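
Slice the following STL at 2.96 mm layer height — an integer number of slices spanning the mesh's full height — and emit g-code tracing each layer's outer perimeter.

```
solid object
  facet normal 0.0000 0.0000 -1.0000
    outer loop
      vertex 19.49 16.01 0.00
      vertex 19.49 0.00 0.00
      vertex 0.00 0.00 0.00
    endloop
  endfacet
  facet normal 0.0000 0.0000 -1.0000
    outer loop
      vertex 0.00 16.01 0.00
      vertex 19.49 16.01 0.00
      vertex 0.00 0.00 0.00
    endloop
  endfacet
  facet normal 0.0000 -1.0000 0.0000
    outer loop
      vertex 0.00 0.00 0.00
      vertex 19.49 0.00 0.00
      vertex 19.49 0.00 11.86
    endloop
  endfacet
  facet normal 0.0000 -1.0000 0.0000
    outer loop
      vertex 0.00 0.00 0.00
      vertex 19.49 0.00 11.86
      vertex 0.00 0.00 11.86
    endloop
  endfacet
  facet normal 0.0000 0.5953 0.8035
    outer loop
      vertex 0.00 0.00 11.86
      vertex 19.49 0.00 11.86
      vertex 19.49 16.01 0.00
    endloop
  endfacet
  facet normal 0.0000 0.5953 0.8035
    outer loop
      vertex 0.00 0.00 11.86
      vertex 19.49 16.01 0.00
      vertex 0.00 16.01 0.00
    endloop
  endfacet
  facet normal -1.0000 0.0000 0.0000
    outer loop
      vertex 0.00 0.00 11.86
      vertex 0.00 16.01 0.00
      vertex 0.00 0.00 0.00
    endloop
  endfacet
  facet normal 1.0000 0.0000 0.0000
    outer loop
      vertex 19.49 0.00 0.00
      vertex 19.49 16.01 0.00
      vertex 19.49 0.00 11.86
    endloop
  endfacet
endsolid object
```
; perimeter-only toolpath
G21 ; units = mm
G90 ; absolute positioning
G28 ; home
; layer 1
G0 Z2.96
G0 X0.00 Y0.00
G1 X19.49 Y0.00
G1 X19.49 Y12.01
G1 X0.00 Y12.01
G1 X0.00 Y0.00
; layer 2
G0 Z5.93
G0 X0.00 Y0.00
G1 X19.49 Y0.00
G1 X19.49 Y8.01
G1 X0.00 Y8.01
G1 X0.00 Y0.00
; layer 3
G0 Z8.89
G0 X0.00 Y0.00
G1 X19.49 Y0.00
G1 X19.49 Y4.00
G1 X0.00 Y4.00
G1 X0.00 Y0.00
M2 ; end

The solid is a wedge (ramp): 19.5 × 16 mm base, rising to 11.9 mm along the y=0 edge and sloping linearly to z=0 at y=16. Slicing at Δz = 2.96 mm — 4 equal slices spanning the solid's height, so layer i sits at z = i·h/4 — gives 3 non-empty perimeters. Each is a 4-segment closed polygon; G0 lifts to the layer z and rapids to the start vertex, then G1 traces the edges. The cross-section shrinks linearly with z (the slice at the apex is degenerate and omitted).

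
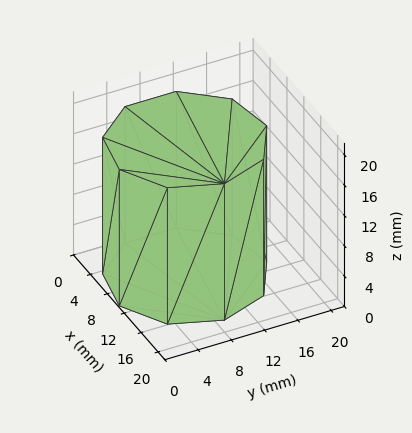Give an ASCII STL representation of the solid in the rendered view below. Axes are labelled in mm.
Reading the render: the shape is a regular 9-sided prism (a cylinder approximated with 9 flat sides), circumscribed radius ≈ 9 mm, height ≈ 18 mm (dimensions read to the nearest mm from the axis ticks). For the STL, each face is triangulated and given an outward normal.

solid part
  facet normal 0.0000 0.0000 -1.0000
    outer loop
      vertex 10.56 17.86 0.00
      vertex 15.89 14.79 0.00
      vertex 18.00 9.00 0.00
    endloop
  endfacet
  facet normal 0.0000 0.0000 -1.0000
    outer loop
      vertex 4.50 16.79 0.00
      vertex 10.56 17.86 0.00
      vertex 18.00 9.00 0.00
    endloop
  endfacet
  facet normal 0.0000 0.0000 -1.0000
    outer loop
      vertex 0.54 12.08 0.00
      vertex 4.50 16.79 0.00
      vertex 18.00 9.00 0.00
    endloop
  endfacet
  facet normal 0.0000 0.0000 -1.0000
    outer loop
      vertex 0.54 5.92 0.00
      vertex 0.54 12.08 0.00
      vertex 18.00 9.00 0.00
    endloop
  endfacet
  facet normal 0.0000 0.0000 -1.0000
    outer loop
      vertex 4.50 1.21 0.00
      vertex 0.54 5.92 0.00
      vertex 18.00 9.00 0.00
    endloop
  endfacet
  facet normal 0.0000 0.0000 -1.0000
    outer loop
      vertex 10.56 0.14 0.00
      vertex 4.50 1.21 0.00
      vertex 18.00 9.00 0.00
    endloop
  endfacet
  facet normal 0.0000 0.0000 -1.0000
    outer loop
      vertex 15.89 3.21 0.00
      vertex 10.56 0.14 0.00
      vertex 18.00 9.00 0.00
    endloop
  endfacet
  facet normal 0.0000 0.0000 1.0000
    outer loop
      vertex 18.00 9.00 18.00
      vertex 15.89 14.79 18.00
      vertex 10.56 17.86 18.00
    endloop
  endfacet
  facet normal 0.0000 0.0000 1.0000
    outer loop
      vertex 18.00 9.00 18.00
      vertex 10.56 17.86 18.00
      vertex 4.50 16.79 18.00
    endloop
  endfacet
  facet normal 0.0000 0.0000 1.0000
    outer loop
      vertex 18.00 9.00 18.00
      vertex 4.50 16.79 18.00
      vertex 0.54 12.08 18.00
    endloop
  endfacet
  facet normal 0.0000 0.0000 1.0000
    outer loop
      vertex 18.00 9.00 18.00
      vertex 0.54 12.08 18.00
      vertex 0.54 5.92 18.00
    endloop
  endfacet
  facet normal 0.0000 0.0000 1.0000
    outer loop
      vertex 18.00 9.00 18.00
      vertex 0.54 5.92 18.00
      vertex 4.50 1.21 18.00
    endloop
  endfacet
  facet normal 0.0000 0.0000 1.0000
    outer loop
      vertex 18.00 9.00 18.00
      vertex 4.50 1.21 18.00
      vertex 10.56 0.14 18.00
    endloop
  endfacet
  facet normal 0.0000 0.0000 1.0000
    outer loop
      vertex 18.00 9.00 18.00
      vertex 10.56 0.14 18.00
      vertex 15.89 3.21 18.00
    endloop
  endfacet
  facet normal 0.9396 0.3424 0.0000
    outer loop
      vertex 18.00 9.00 0.00
      vertex 15.89 14.79 0.00
      vertex 15.89 14.79 18.00
    endloop
  endfacet
  facet normal 0.9396 0.3424 0.0000
    outer loop
      vertex 18.00 9.00 0.00
      vertex 15.89 14.79 18.00
      vertex 18.00 9.00 18.00
    endloop
  endfacet
  facet normal 0.4991 0.8665 0.0000
    outer loop
      vertex 15.89 14.79 0.00
      vertex 10.56 17.86 0.00
      vertex 10.56 17.86 18.00
    endloop
  endfacet
  facet normal 0.4991 0.8665 0.0000
    outer loop
      vertex 15.89 14.79 0.00
      vertex 10.56 17.86 18.00
      vertex 15.89 14.79 18.00
    endloop
  endfacet
  facet normal -0.1739 0.9848 0.0000
    outer loop
      vertex 10.56 17.86 0.00
      vertex 4.50 16.79 0.00
      vertex 4.50 16.79 18.00
    endloop
  endfacet
  facet normal -0.1739 0.9848 0.0000
    outer loop
      vertex 10.56 17.86 0.00
      vertex 4.50 16.79 18.00
      vertex 10.56 17.86 18.00
    endloop
  endfacet
  facet normal -0.7654 0.6435 0.0000
    outer loop
      vertex 4.50 16.79 0.00
      vertex 0.54 12.08 0.00
      vertex 0.54 12.08 18.00
    endloop
  endfacet
  facet normal -0.7654 0.6435 0.0000
    outer loop
      vertex 4.50 16.79 0.00
      vertex 0.54 12.08 18.00
      vertex 4.50 16.79 18.00
    endloop
  endfacet
  facet normal -1.0000 0.0000 0.0000
    outer loop
      vertex 0.54 12.08 0.00
      vertex 0.54 5.92 0.00
      vertex 0.54 5.92 18.00
    endloop
  endfacet
  facet normal -1.0000 0.0000 0.0000
    outer loop
      vertex 0.54 12.08 0.00
      vertex 0.54 5.92 18.00
      vertex 0.54 12.08 18.00
    endloop
  endfacet
  facet normal -0.7654 -0.6435 0.0000
    outer loop
      vertex 0.54 5.92 0.00
      vertex 4.50 1.21 0.00
      vertex 4.50 1.21 18.00
    endloop
  endfacet
  facet normal -0.7654 -0.6435 0.0000
    outer loop
      vertex 0.54 5.92 0.00
      vertex 4.50 1.21 18.00
      vertex 0.54 5.92 18.00
    endloop
  endfacet
  facet normal -0.1739 -0.9848 0.0000
    outer loop
      vertex 4.50 1.21 0.00
      vertex 10.56 0.14 0.00
      vertex 10.56 0.14 18.00
    endloop
  endfacet
  facet normal -0.1739 -0.9848 0.0000
    outer loop
      vertex 4.50 1.21 0.00
      vertex 10.56 0.14 18.00
      vertex 4.50 1.21 18.00
    endloop
  endfacet
  facet normal 0.4991 -0.8665 0.0000
    outer loop
      vertex 10.56 0.14 0.00
      vertex 15.89 3.21 0.00
      vertex 15.89 3.21 18.00
    endloop
  endfacet
  facet normal 0.4991 -0.8665 0.0000
    outer loop
      vertex 10.56 0.14 0.00
      vertex 15.89 3.21 18.00
      vertex 10.56 0.14 18.00
    endloop
  endfacet
  facet normal 0.9396 -0.3424 0.0000
    outer loop
      vertex 15.89 3.21 0.00
      vertex 18.00 9.00 0.00
      vertex 18.00 9.00 18.00
    endloop
  endfacet
  facet normal 0.9396 -0.3424 0.0000
    outer loop
      vertex 15.89 3.21 0.00
      vertex 18.00 9.00 18.00
      vertex 15.89 3.21 18.00
    endloop
  endfacet
endsolid part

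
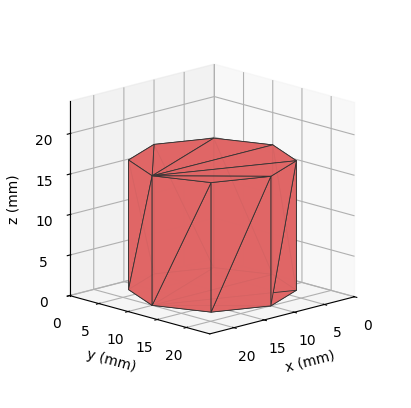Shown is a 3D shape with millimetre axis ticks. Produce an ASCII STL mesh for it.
Reading the render: the shape is a regular 8-sided prism (a cylinder approximated with 8 flat sides), circumscribed radius ≈ 10 mm, height ≈ 16 mm (dimensions read to the nearest mm from the axis ticks). For the STL, each face is triangulated and given an outward normal.

solid part
  facet normal 0.0000 0.0000 -1.0000
    outer loop
      vertex 10.000 20.000 0.000
      vertex 17.071 17.071 0.000
      vertex 20.000 10.000 0.000
    endloop
  endfacet
  facet normal 0.0000 0.0000 -1.0000
    outer loop
      vertex 2.929 17.071 0.000
      vertex 10.000 20.000 0.000
      vertex 20.000 10.000 0.000
    endloop
  endfacet
  facet normal 0.0000 0.0000 -1.0000
    outer loop
      vertex 0.000 10.000 0.000
      vertex 2.929 17.071 0.000
      vertex 20.000 10.000 0.000
    endloop
  endfacet
  facet normal 0.0000 0.0000 -1.0000
    outer loop
      vertex 2.929 2.929 0.000
      vertex 0.000 10.000 0.000
      vertex 20.000 10.000 0.000
    endloop
  endfacet
  facet normal 0.0000 0.0000 -1.0000
    outer loop
      vertex 10.000 0.000 0.000
      vertex 2.929 2.929 0.000
      vertex 20.000 10.000 0.000
    endloop
  endfacet
  facet normal 0.0000 0.0000 -1.0000
    outer loop
      vertex 17.071 2.929 0.000
      vertex 10.000 0.000 0.000
      vertex 20.000 10.000 0.000
    endloop
  endfacet
  facet normal 0.0000 0.0000 1.0000
    outer loop
      vertex 20.000 10.000 16.000
      vertex 17.071 17.071 16.000
      vertex 10.000 20.000 16.000
    endloop
  endfacet
  facet normal 0.0000 0.0000 1.0000
    outer loop
      vertex 20.000 10.000 16.000
      vertex 10.000 20.000 16.000
      vertex 2.929 17.071 16.000
    endloop
  endfacet
  facet normal 0.0000 0.0000 1.0000
    outer loop
      vertex 20.000 10.000 16.000
      vertex 2.929 17.071 16.000
      vertex 0.000 10.000 16.000
    endloop
  endfacet
  facet normal 0.0000 0.0000 1.0000
    outer loop
      vertex 20.000 10.000 16.000
      vertex 0.000 10.000 16.000
      vertex 2.929 2.929 16.000
    endloop
  endfacet
  facet normal 0.0000 0.0000 1.0000
    outer loop
      vertex 20.000 10.000 16.000
      vertex 2.929 2.929 16.000
      vertex 10.000 0.000 16.000
    endloop
  endfacet
  facet normal 0.0000 0.0000 1.0000
    outer loop
      vertex 20.000 10.000 16.000
      vertex 10.000 0.000 16.000
      vertex 17.071 2.929 16.000
    endloop
  endfacet
  facet normal 0.9239 0.3827 0.0000
    outer loop
      vertex 20.000 10.000 0.000
      vertex 17.071 17.071 0.000
      vertex 17.071 17.071 16.000
    endloop
  endfacet
  facet normal 0.9239 0.3827 0.0000
    outer loop
      vertex 20.000 10.000 0.000
      vertex 17.071 17.071 16.000
      vertex 20.000 10.000 16.000
    endloop
  endfacet
  facet normal 0.3827 0.9239 0.0000
    outer loop
      vertex 17.071 17.071 0.000
      vertex 10.000 20.000 0.000
      vertex 10.000 20.000 16.000
    endloop
  endfacet
  facet normal 0.3827 0.9239 0.0000
    outer loop
      vertex 17.071 17.071 0.000
      vertex 10.000 20.000 16.000
      vertex 17.071 17.071 16.000
    endloop
  endfacet
  facet normal -0.3827 0.9239 0.0000
    outer loop
      vertex 10.000 20.000 0.000
      vertex 2.929 17.071 0.000
      vertex 2.929 17.071 16.000
    endloop
  endfacet
  facet normal -0.3827 0.9239 0.0000
    outer loop
      vertex 10.000 20.000 0.000
      vertex 2.929 17.071 16.000
      vertex 10.000 20.000 16.000
    endloop
  endfacet
  facet normal -0.9239 0.3827 0.0000
    outer loop
      vertex 2.929 17.071 0.000
      vertex 0.000 10.000 0.000
      vertex 0.000 10.000 16.000
    endloop
  endfacet
  facet normal -0.9239 0.3827 0.0000
    outer loop
      vertex 2.929 17.071 0.000
      vertex 0.000 10.000 16.000
      vertex 2.929 17.071 16.000
    endloop
  endfacet
  facet normal -0.9239 -0.3827 0.0000
    outer loop
      vertex 0.000 10.000 0.000
      vertex 2.929 2.929 0.000
      vertex 2.929 2.929 16.000
    endloop
  endfacet
  facet normal -0.9239 -0.3827 0.0000
    outer loop
      vertex 0.000 10.000 0.000
      vertex 2.929 2.929 16.000
      vertex 0.000 10.000 16.000
    endloop
  endfacet
  facet normal -0.3827 -0.9239 0.0000
    outer loop
      vertex 2.929 2.929 0.000
      vertex 10.000 0.000 0.000
      vertex 10.000 0.000 16.000
    endloop
  endfacet
  facet normal -0.3827 -0.9239 0.0000
    outer loop
      vertex 2.929 2.929 0.000
      vertex 10.000 0.000 16.000
      vertex 2.929 2.929 16.000
    endloop
  endfacet
  facet normal 0.3827 -0.9239 0.0000
    outer loop
      vertex 10.000 0.000 0.000
      vertex 17.071 2.929 0.000
      vertex 17.071 2.929 16.000
    endloop
  endfacet
  facet normal 0.3827 -0.9239 0.0000
    outer loop
      vertex 10.000 0.000 0.000
      vertex 17.071 2.929 16.000
      vertex 10.000 0.000 16.000
    endloop
  endfacet
  facet normal 0.9239 -0.3827 0.0000
    outer loop
      vertex 17.071 2.929 0.000
      vertex 20.000 10.000 0.000
      vertex 20.000 10.000 16.000
    endloop
  endfacet
  facet normal 0.9239 -0.3827 0.0000
    outer loop
      vertex 17.071 2.929 0.000
      vertex 20.000 10.000 16.000
      vertex 17.071 2.929 16.000
    endloop
  endfacet
endsolid part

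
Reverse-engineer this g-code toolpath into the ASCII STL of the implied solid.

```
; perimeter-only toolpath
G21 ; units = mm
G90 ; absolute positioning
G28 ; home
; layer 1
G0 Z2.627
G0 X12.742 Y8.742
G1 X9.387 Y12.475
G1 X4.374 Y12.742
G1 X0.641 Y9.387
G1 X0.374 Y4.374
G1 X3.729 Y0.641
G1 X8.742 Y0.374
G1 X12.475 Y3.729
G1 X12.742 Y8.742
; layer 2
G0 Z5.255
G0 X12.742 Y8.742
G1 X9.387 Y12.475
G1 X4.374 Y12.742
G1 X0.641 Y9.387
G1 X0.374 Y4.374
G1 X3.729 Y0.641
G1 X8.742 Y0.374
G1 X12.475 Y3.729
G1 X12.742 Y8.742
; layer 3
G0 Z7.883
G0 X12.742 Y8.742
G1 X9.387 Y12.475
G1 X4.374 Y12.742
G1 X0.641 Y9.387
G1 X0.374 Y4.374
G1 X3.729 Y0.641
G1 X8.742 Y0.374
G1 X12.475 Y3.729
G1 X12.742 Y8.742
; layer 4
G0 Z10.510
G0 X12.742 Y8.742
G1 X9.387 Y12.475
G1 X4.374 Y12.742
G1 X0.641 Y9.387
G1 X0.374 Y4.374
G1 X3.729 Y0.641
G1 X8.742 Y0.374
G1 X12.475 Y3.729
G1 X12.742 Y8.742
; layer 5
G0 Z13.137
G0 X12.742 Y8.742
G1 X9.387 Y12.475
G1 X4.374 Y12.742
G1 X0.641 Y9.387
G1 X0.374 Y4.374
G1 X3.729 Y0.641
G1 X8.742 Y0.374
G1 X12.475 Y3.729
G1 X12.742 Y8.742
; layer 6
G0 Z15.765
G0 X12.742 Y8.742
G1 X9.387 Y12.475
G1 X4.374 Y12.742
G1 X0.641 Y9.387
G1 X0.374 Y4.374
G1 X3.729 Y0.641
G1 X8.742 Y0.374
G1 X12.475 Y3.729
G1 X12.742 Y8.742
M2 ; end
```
solid part
  facet normal 0.0000 0.0000 -1.0000
    outer loop
      vertex 4.374 12.742 0.000
      vertex 9.387 12.475 0.000
      vertex 12.742 8.742 0.000
    endloop
  endfacet
  facet normal 0.0000 0.0000 -1.0000
    outer loop
      vertex 0.641 9.387 0.000
      vertex 4.374 12.742 0.000
      vertex 12.742 8.742 0.000
    endloop
  endfacet
  facet normal 0.0000 0.0000 -1.0000
    outer loop
      vertex 0.374 4.374 0.000
      vertex 0.641 9.387 0.000
      vertex 12.742 8.742 0.000
    endloop
  endfacet
  facet normal 0.0000 0.0000 -1.0000
    outer loop
      vertex 3.729 0.641 0.000
      vertex 0.374 4.374 0.000
      vertex 12.742 8.742 0.000
    endloop
  endfacet
  facet normal 0.0000 0.0000 -1.0000
    outer loop
      vertex 8.742 0.374 0.000
      vertex 3.729 0.641 0.000
      vertex 12.742 8.742 0.000
    endloop
  endfacet
  facet normal 0.0000 0.0000 -1.0000
    outer loop
      vertex 12.475 3.729 0.000
      vertex 8.742 0.374 0.000
      vertex 12.742 8.742 0.000
    endloop
  endfacet
  facet normal 0.0000 0.0000 1.0000
    outer loop
      vertex 12.742 8.742 15.765
      vertex 9.387 12.475 15.765
      vertex 4.374 12.742 15.765
    endloop
  endfacet
  facet normal 0.0000 0.0000 1.0000
    outer loop
      vertex 12.742 8.742 15.765
      vertex 4.374 12.742 15.765
      vertex 0.641 9.387 15.765
    endloop
  endfacet
  facet normal 0.0000 0.0000 1.0000
    outer loop
      vertex 12.742 8.742 15.765
      vertex 0.641 9.387 15.765
      vertex 0.374 4.374 15.765
    endloop
  endfacet
  facet normal 0.0000 0.0000 1.0000
    outer loop
      vertex 12.742 8.742 15.765
      vertex 0.374 4.374 15.765
      vertex 3.729 0.641 15.765
    endloop
  endfacet
  facet normal 0.0000 0.0000 1.0000
    outer loop
      vertex 12.742 8.742 15.765
      vertex 3.729 0.641 15.765
      vertex 8.742 0.374 15.765
    endloop
  endfacet
  facet normal 0.0000 0.0000 1.0000
    outer loop
      vertex 12.742 8.742 15.765
      vertex 8.742 0.374 15.765
      vertex 12.475 3.729 15.765
    endloop
  endfacet
  facet normal 0.7438 0.6684 0.0000
    outer loop
      vertex 12.742 8.742 0.000
      vertex 9.387 12.475 0.000
      vertex 9.387 12.475 15.765
    endloop
  endfacet
  facet normal 0.7438 0.6684 0.0000
    outer loop
      vertex 12.742 8.742 0.000
      vertex 9.387 12.475 15.765
      vertex 12.742 8.742 15.765
    endloop
  endfacet
  facet normal 0.0532 0.9986 0.0000
    outer loop
      vertex 9.387 12.475 0.000
      vertex 4.374 12.742 0.000
      vertex 4.374 12.742 15.765
    endloop
  endfacet
  facet normal 0.0532 0.9986 0.0000
    outer loop
      vertex 9.387 12.475 0.000
      vertex 4.374 12.742 15.765
      vertex 9.387 12.475 15.765
    endloop
  endfacet
  facet normal -0.6684 0.7438 0.0000
    outer loop
      vertex 4.374 12.742 0.000
      vertex 0.641 9.387 0.000
      vertex 0.641 9.387 15.765
    endloop
  endfacet
  facet normal -0.6684 0.7438 0.0000
    outer loop
      vertex 4.374 12.742 0.000
      vertex 0.641 9.387 15.765
      vertex 4.374 12.742 15.765
    endloop
  endfacet
  facet normal -0.9986 0.0532 0.0000
    outer loop
      vertex 0.641 9.387 0.000
      vertex 0.374 4.374 0.000
      vertex 0.374 4.374 15.765
    endloop
  endfacet
  facet normal -0.9986 0.0532 0.0000
    outer loop
      vertex 0.641 9.387 0.000
      vertex 0.374 4.374 15.765
      vertex 0.641 9.387 15.765
    endloop
  endfacet
  facet normal -0.7438 -0.6684 0.0000
    outer loop
      vertex 0.374 4.374 0.000
      vertex 3.729 0.641 0.000
      vertex 3.729 0.641 15.765
    endloop
  endfacet
  facet normal -0.7438 -0.6684 0.0000
    outer loop
      vertex 0.374 4.374 0.000
      vertex 3.729 0.641 15.765
      vertex 0.374 4.374 15.765
    endloop
  endfacet
  facet normal -0.0532 -0.9986 0.0000
    outer loop
      vertex 3.729 0.641 0.000
      vertex 8.742 0.374 0.000
      vertex 8.742 0.374 15.765
    endloop
  endfacet
  facet normal -0.0532 -0.9986 0.0000
    outer loop
      vertex 3.729 0.641 0.000
      vertex 8.742 0.374 15.765
      vertex 3.729 0.641 15.765
    endloop
  endfacet
  facet normal 0.6684 -0.7438 0.0000
    outer loop
      vertex 8.742 0.374 0.000
      vertex 12.475 3.729 0.000
      vertex 12.475 3.729 15.765
    endloop
  endfacet
  facet normal 0.6684 -0.7438 0.0000
    outer loop
      vertex 8.742 0.374 0.000
      vertex 12.475 3.729 15.765
      vertex 8.742 0.374 15.765
    endloop
  endfacet
  facet normal 0.9986 -0.0532 0.0000
    outer loop
      vertex 12.475 3.729 0.000
      vertex 12.742 8.742 0.000
      vertex 12.742 8.742 15.765
    endloop
  endfacet
  facet normal 0.9986 -0.0532 0.0000
    outer loop
      vertex 12.475 3.729 0.000
      vertex 12.742 8.742 15.765
      vertex 12.475 3.729 15.765
    endloop
  endfacet
endsolid part

The G0 Z moves step by Δz≈2.627 mm. Every layer's G1 loop is the same polygon, so the solid is a straight extrusion of it from z=0 to z≈15.8. Closing with flat bottom and top caps and triangulating gives 28 facets — a regular 8-sided prism (a cylinder approximated with 8 flat sides), circumscribed radius ≈ 6.56 mm, height ≈ 15.8 mm.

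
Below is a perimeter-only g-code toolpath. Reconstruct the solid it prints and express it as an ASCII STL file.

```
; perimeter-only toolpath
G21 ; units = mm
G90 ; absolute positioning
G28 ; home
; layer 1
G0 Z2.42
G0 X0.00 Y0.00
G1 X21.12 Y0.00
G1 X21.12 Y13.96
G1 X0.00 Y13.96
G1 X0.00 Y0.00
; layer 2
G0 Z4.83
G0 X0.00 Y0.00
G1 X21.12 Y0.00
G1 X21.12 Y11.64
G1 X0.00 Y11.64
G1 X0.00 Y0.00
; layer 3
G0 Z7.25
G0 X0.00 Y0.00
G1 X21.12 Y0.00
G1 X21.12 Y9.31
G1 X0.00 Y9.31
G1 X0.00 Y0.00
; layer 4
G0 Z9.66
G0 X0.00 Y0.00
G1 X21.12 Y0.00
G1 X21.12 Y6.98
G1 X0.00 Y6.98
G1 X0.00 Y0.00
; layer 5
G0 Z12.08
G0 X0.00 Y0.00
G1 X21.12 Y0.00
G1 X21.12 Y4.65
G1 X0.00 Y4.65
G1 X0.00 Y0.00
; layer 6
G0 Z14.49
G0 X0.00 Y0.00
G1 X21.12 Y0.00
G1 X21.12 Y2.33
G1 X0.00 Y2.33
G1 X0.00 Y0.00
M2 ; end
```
solid part
  facet normal 0.0000 0.0000 -1.0000
    outer loop
      vertex 21.12 16.29 0.00
      vertex 21.12 0.00 0.00
      vertex 0.00 0.00 0.00
    endloop
  endfacet
  facet normal 0.0000 0.0000 -1.0000
    outer loop
      vertex 0.00 16.29 0.00
      vertex 21.12 16.29 0.00
      vertex 0.00 0.00 0.00
    endloop
  endfacet
  facet normal 0.0000 -1.0000 0.0000
    outer loop
      vertex 0.00 0.00 0.00
      vertex 21.12 0.00 0.00
      vertex 21.12 0.00 16.91
    endloop
  endfacet
  facet normal 0.0000 -1.0000 0.0000
    outer loop
      vertex 0.00 0.00 0.00
      vertex 21.12 0.00 16.91
      vertex 0.00 0.00 16.91
    endloop
  endfacet
  facet normal 0.0000 0.7202 0.6938
    outer loop
      vertex 0.00 0.00 16.91
      vertex 21.12 0.00 16.91
      vertex 21.12 16.29 0.00
    endloop
  endfacet
  facet normal 0.0000 0.7202 0.6938
    outer loop
      vertex 0.00 0.00 16.91
      vertex 21.12 16.29 0.00
      vertex 0.00 16.29 0.00
    endloop
  endfacet
  facet normal -1.0000 0.0000 0.0000
    outer loop
      vertex 0.00 0.00 16.91
      vertex 0.00 16.29 0.00
      vertex 0.00 0.00 0.00
    endloop
  endfacet
  facet normal 1.0000 0.0000 0.0000
    outer loop
      vertex 21.12 0.00 0.00
      vertex 21.12 16.29 0.00
      vertex 21.12 0.00 16.91
    endloop
  endfacet
endsolid part

The G0 Z moves step by Δz≈2.42 mm. The G1 loops shrink linearly with z, so the solid tapers from its base footprint up to z≈16.9. Closing with a flat bottom cap and the tapered top and triangulating gives 8 facets — a wedge (ramp): 21.1 × 16.3 mm base, rising to 16.9 mm along the y=0 edge and sloping linearly to z=0 at y=16.3.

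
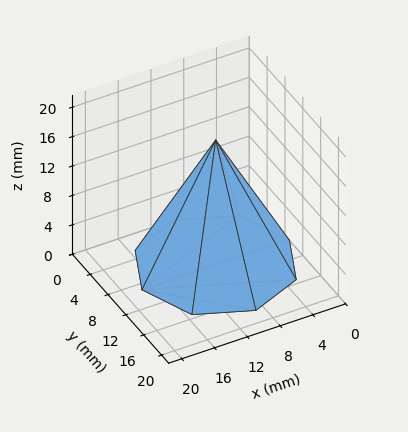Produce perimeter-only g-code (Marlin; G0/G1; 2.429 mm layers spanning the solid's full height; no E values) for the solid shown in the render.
Reading the render: the shape is a regular 8-sided pyramid, base circumscribed radius ≈ 9 mm, apex at z ≈ 17 mm (dimensions read to the nearest mm from the axis ticks). For the g-code, the solid's height is divided into equal slices at the stated Δz and each level perimeter traced with G1 moves after a G0 lift.

; perimeter-only toolpath
G21 ; units = mm
G90 ; absolute positioning
G28 ; home
; layer 1
G0 Z2.429
G0 X16.714 Y9.000
G1 X14.455 Y14.455
G1 X9.000 Y16.714
G1 X3.545 Y14.455
G1 X1.286 Y9.000
G1 X3.545 Y3.545
G1 X9.000 Y1.286
G1 X14.455 Y3.545
G1 X16.714 Y9.000
; layer 2
G0 Z4.857
G0 X15.429 Y9.000
G1 X13.546 Y13.546
G1 X9.000 Y15.429
G1 X4.454 Y13.546
G1 X2.571 Y9.000
G1 X4.454 Y4.454
G1 X9.000 Y2.571
G1 X13.546 Y4.454
G1 X15.429 Y9.000
; layer 3
G0 Z7.286
G0 X14.143 Y9.000
G1 X12.637 Y12.637
G1 X9.000 Y14.143
G1 X5.363 Y12.637
G1 X3.857 Y9.000
G1 X5.363 Y5.363
G1 X9.000 Y3.857
G1 X12.637 Y5.363
G1 X14.143 Y9.000
; layer 4
G0 Z9.714
G0 X12.857 Y9.000
G1 X11.727 Y11.727
G1 X9.000 Y12.857
G1 X6.273 Y11.727
G1 X5.143 Y9.000
G1 X6.273 Y6.273
G1 X9.000 Y5.143
G1 X11.727 Y6.273
G1 X12.857 Y9.000
; layer 5
G0 Z12.143
G0 X11.571 Y9.000
G1 X10.818 Y10.818
G1 X9.000 Y11.571
G1 X7.182 Y10.818
G1 X6.429 Y9.000
G1 X7.182 Y7.182
G1 X9.000 Y6.429
G1 X10.818 Y7.182
G1 X11.571 Y9.000
; layer 6
G0 Z14.571
G0 X10.286 Y9.000
G1 X9.909 Y9.909
G1 X9.000 Y10.286
G1 X8.091 Y9.909
G1 X7.714 Y9.000
G1 X8.091 Y8.091
G1 X9.000 Y7.714
G1 X9.909 Y8.091
G1 X10.286 Y9.000
M2 ; end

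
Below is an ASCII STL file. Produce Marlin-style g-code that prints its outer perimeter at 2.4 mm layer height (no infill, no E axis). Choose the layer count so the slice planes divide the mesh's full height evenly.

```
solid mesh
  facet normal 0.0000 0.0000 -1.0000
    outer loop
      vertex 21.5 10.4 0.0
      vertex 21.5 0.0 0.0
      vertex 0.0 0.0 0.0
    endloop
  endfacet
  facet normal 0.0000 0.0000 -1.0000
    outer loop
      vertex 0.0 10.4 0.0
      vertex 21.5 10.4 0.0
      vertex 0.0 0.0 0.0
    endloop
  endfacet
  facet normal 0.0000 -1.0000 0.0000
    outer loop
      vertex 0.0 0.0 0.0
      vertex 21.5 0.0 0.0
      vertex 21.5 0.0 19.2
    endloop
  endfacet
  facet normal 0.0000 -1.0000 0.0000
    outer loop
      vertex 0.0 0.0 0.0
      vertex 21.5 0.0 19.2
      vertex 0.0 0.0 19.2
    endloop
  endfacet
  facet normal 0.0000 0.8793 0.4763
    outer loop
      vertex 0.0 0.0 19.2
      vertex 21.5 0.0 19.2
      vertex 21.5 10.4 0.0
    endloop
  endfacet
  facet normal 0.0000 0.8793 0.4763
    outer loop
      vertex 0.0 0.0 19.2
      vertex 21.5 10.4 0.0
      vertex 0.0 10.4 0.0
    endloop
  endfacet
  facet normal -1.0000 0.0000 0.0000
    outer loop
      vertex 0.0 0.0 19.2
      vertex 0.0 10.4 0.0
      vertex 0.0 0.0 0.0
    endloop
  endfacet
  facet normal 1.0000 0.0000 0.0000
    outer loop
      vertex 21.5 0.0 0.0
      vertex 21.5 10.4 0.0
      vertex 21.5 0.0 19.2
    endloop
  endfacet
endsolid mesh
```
; perimeter-only toolpath
G21 ; units = mm
G90 ; absolute positioning
G28 ; home
; layer 1
G0 Z2.4
G0 X0.0 Y0.0
G1 X21.5 Y0.0
G1 X21.5 Y9.1
G1 X0.0 Y9.1
G1 X0.0 Y0.0
; layer 2
G0 Z4.8
G0 X0.0 Y0.0
G1 X21.5 Y0.0
G1 X21.5 Y7.8
G1 X0.0 Y7.8
G1 X0.0 Y0.0
; layer 3
G0 Z7.2
G0 X0.0 Y0.0
G1 X21.5 Y0.0
G1 X21.5 Y6.5
G1 X0.0 Y6.5
G1 X0.0 Y0.0
; layer 4
G0 Z9.6
G0 X0.0 Y0.0
G1 X21.5 Y0.0
G1 X21.5 Y5.2
G1 X0.0 Y5.2
G1 X0.0 Y0.0
; layer 5
G0 Z12.0
G0 X0.0 Y0.0
G1 X21.5 Y0.0
G1 X21.5 Y3.9
G1 X0.0 Y3.9
G1 X0.0 Y0.0
; layer 6
G0 Z14.4
G0 X0.0 Y0.0
G1 X21.5 Y0.0
G1 X21.5 Y2.6
G1 X0.0 Y2.6
G1 X0.0 Y0.0
; layer 7
G0 Z16.8
G0 X0.0 Y0.0
G1 X21.5 Y0.0
G1 X21.5 Y1.3
G1 X0.0 Y1.3
G1 X0.0 Y0.0
M2 ; end

The solid is a wedge (ramp): 21.5 × 10.4 mm base, rising to 19.2 mm along the y=0 edge and sloping linearly to z=0 at y=10.4. Slicing at Δz = 2.4 mm — 8 equal slices spanning the solid's height, so layer i sits at z = i·h/8 — gives 7 non-empty perimeters. Each is a 4-segment closed polygon; G0 lifts to the layer z and rapids to the start vertex, then G1 traces the edges. The cross-section shrinks linearly with z (the slice at the apex is degenerate and omitted).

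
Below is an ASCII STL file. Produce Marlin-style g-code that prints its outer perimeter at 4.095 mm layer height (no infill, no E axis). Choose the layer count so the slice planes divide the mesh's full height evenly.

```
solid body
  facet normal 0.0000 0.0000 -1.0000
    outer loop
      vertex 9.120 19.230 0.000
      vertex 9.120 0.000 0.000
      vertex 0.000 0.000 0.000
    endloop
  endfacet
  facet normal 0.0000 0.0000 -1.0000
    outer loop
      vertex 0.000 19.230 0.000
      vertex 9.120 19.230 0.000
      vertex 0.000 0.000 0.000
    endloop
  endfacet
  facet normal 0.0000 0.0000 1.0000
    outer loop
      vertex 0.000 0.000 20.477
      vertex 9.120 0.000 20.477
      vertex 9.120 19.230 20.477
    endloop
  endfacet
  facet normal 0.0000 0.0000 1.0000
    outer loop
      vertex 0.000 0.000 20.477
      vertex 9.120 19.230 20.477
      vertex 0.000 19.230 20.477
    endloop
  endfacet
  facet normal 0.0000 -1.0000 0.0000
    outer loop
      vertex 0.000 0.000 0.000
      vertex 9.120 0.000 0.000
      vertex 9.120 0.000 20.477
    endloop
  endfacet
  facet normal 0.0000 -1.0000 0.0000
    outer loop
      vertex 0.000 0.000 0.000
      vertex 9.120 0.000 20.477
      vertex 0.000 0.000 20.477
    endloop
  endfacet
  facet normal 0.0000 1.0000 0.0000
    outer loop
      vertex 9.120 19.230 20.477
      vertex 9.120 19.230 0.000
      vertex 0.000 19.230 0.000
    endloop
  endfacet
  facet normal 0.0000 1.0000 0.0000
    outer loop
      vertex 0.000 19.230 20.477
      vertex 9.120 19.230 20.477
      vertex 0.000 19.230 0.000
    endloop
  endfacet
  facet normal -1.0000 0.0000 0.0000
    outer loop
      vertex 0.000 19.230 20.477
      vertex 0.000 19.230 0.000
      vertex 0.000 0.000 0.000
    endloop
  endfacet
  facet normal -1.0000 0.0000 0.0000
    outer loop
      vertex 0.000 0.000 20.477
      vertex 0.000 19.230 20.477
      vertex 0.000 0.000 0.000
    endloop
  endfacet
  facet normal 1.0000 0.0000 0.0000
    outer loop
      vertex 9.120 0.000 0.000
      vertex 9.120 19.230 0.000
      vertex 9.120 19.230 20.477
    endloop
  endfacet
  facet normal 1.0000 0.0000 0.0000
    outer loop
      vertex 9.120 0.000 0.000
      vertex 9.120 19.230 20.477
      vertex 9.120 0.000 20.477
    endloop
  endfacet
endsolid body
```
; perimeter-only toolpath
G21 ; units = mm
G90 ; absolute positioning
G28 ; home
; layer 1
G0 Z4.095
G0 X0.000 Y0.000
G1 X9.120 Y0.000
G1 X9.120 Y19.230
G1 X0.000 Y19.230
G1 X0.000 Y0.000
; layer 2
G0 Z8.191
G0 X0.000 Y0.000
G1 X9.120 Y0.000
G1 X9.120 Y19.230
G1 X0.000 Y19.230
G1 X0.000 Y0.000
; layer 3
G0 Z12.286
G0 X0.000 Y0.000
G1 X9.120 Y0.000
G1 X9.120 Y19.230
G1 X0.000 Y19.230
G1 X0.000 Y0.000
; layer 4
G0 Z16.382
G0 X0.000 Y0.000
G1 X9.120 Y0.000
G1 X9.120 Y19.230
G1 X0.000 Y19.230
G1 X0.000 Y0.000
; layer 5
G0 Z20.477
G0 X0.000 Y0.000
G1 X9.120 Y0.000
G1 X9.120 Y19.230
G1 X0.000 Y19.230
G1 X0.000 Y0.000
M2 ; end

The solid is a rectangular box, roughly 9.12 × 19.2 mm footprint and 20.5 mm tall. Slicing at Δz = 4.095 mm — 5 equal slices spanning the solid's height, so layer i sits at z = i·h/5 — gives 5 non-empty perimeters. Each is a 4-segment closed polygon; G0 lifts to the layer z and rapids to the start vertex, then G1 traces the edges.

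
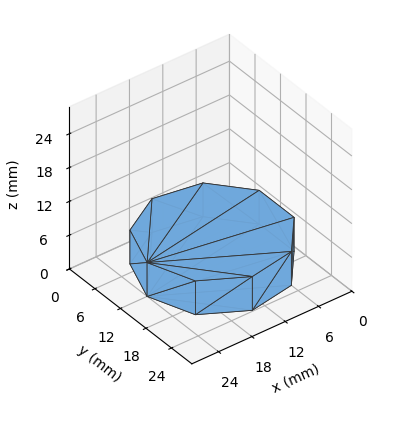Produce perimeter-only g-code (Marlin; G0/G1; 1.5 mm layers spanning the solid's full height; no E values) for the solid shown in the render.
Reading the render: the shape is a regular 9-sided prism (a cylinder approximated with 9 flat sides), circumscribed radius ≈ 12 mm, height ≈ 6 mm (dimensions read to the nearest mm from the axis ticks). For the g-code, the solid's height is divided into equal slices at the stated Δz and each level perimeter traced with G1 moves after a G0 lift.

; perimeter-only toolpath
G21 ; units = mm
G90 ; absolute positioning
G28 ; home
; layer 1
G0 Z1.5
G0 X24.0 Y12.0
G1 X21.2 Y19.7
G1 X14.1 Y23.8
G1 X6.0 Y22.4
G1 X0.7 Y16.1
G1 X0.7 Y7.9
G1 X6.0 Y1.6
G1 X14.1 Y0.2
G1 X21.2 Y4.3
G1 X24.0 Y12.0
; layer 2
G0 Z3.0
G0 X24.0 Y12.0
G1 X21.2 Y19.7
G1 X14.1 Y23.8
G1 X6.0 Y22.4
G1 X0.7 Y16.1
G1 X0.7 Y7.9
G1 X6.0 Y1.6
G1 X14.1 Y0.2
G1 X21.2 Y4.3
G1 X24.0 Y12.0
; layer 3
G0 Z4.5
G0 X24.0 Y12.0
G1 X21.2 Y19.7
G1 X14.1 Y23.8
G1 X6.0 Y22.4
G1 X0.7 Y16.1
G1 X0.7 Y7.9
G1 X6.0 Y1.6
G1 X14.1 Y0.2
G1 X21.2 Y4.3
G1 X24.0 Y12.0
; layer 4
G0 Z6.0
G0 X24.0 Y12.0
G1 X21.2 Y19.7
G1 X14.1 Y23.8
G1 X6.0 Y22.4
G1 X0.7 Y16.1
G1 X0.7 Y7.9
G1 X6.0 Y1.6
G1 X14.1 Y0.2
G1 X21.2 Y4.3
G1 X24.0 Y12.0
M2 ; end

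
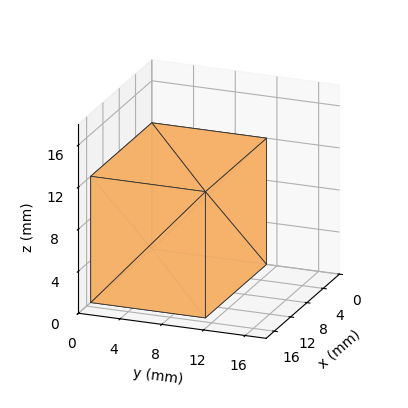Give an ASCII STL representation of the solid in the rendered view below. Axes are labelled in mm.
Reading the render: the shape is a rectangular box, roughly 15 × 11 mm footprint and 12 mm tall (dimensions read to the nearest mm from the axis ticks). For the STL, each face is triangulated and given an outward normal.

solid part
  facet normal 0.0000 0.0000 -1.0000
    outer loop
      vertex 15.00 11.00 0.00
      vertex 15.00 0.00 0.00
      vertex 0.00 0.00 0.00
    endloop
  endfacet
  facet normal 0.0000 0.0000 -1.0000
    outer loop
      vertex 0.00 11.00 0.00
      vertex 15.00 11.00 0.00
      vertex 0.00 0.00 0.00
    endloop
  endfacet
  facet normal 0.0000 0.0000 1.0000
    outer loop
      vertex 0.00 0.00 12.00
      vertex 15.00 0.00 12.00
      vertex 15.00 11.00 12.00
    endloop
  endfacet
  facet normal 0.0000 0.0000 1.0000
    outer loop
      vertex 0.00 0.00 12.00
      vertex 15.00 11.00 12.00
      vertex 0.00 11.00 12.00
    endloop
  endfacet
  facet normal 0.0000 -1.0000 0.0000
    outer loop
      vertex 0.00 0.00 0.00
      vertex 15.00 0.00 0.00
      vertex 15.00 0.00 12.00
    endloop
  endfacet
  facet normal 0.0000 -1.0000 0.0000
    outer loop
      vertex 0.00 0.00 0.00
      vertex 15.00 0.00 12.00
      vertex 0.00 0.00 12.00
    endloop
  endfacet
  facet normal 0.0000 1.0000 0.0000
    outer loop
      vertex 15.00 11.00 12.00
      vertex 15.00 11.00 0.00
      vertex 0.00 11.00 0.00
    endloop
  endfacet
  facet normal 0.0000 1.0000 0.0000
    outer loop
      vertex 0.00 11.00 12.00
      vertex 15.00 11.00 12.00
      vertex 0.00 11.00 0.00
    endloop
  endfacet
  facet normal -1.0000 0.0000 0.0000
    outer loop
      vertex 0.00 11.00 12.00
      vertex 0.00 11.00 0.00
      vertex 0.00 0.00 0.00
    endloop
  endfacet
  facet normal -1.0000 0.0000 0.0000
    outer loop
      vertex 0.00 0.00 12.00
      vertex 0.00 11.00 12.00
      vertex 0.00 0.00 0.00
    endloop
  endfacet
  facet normal 1.0000 0.0000 0.0000
    outer loop
      vertex 15.00 0.00 0.00
      vertex 15.00 11.00 0.00
      vertex 15.00 11.00 12.00
    endloop
  endfacet
  facet normal 1.0000 0.0000 0.0000
    outer loop
      vertex 15.00 0.00 0.00
      vertex 15.00 11.00 12.00
      vertex 15.00 0.00 12.00
    endloop
  endfacet
endsolid part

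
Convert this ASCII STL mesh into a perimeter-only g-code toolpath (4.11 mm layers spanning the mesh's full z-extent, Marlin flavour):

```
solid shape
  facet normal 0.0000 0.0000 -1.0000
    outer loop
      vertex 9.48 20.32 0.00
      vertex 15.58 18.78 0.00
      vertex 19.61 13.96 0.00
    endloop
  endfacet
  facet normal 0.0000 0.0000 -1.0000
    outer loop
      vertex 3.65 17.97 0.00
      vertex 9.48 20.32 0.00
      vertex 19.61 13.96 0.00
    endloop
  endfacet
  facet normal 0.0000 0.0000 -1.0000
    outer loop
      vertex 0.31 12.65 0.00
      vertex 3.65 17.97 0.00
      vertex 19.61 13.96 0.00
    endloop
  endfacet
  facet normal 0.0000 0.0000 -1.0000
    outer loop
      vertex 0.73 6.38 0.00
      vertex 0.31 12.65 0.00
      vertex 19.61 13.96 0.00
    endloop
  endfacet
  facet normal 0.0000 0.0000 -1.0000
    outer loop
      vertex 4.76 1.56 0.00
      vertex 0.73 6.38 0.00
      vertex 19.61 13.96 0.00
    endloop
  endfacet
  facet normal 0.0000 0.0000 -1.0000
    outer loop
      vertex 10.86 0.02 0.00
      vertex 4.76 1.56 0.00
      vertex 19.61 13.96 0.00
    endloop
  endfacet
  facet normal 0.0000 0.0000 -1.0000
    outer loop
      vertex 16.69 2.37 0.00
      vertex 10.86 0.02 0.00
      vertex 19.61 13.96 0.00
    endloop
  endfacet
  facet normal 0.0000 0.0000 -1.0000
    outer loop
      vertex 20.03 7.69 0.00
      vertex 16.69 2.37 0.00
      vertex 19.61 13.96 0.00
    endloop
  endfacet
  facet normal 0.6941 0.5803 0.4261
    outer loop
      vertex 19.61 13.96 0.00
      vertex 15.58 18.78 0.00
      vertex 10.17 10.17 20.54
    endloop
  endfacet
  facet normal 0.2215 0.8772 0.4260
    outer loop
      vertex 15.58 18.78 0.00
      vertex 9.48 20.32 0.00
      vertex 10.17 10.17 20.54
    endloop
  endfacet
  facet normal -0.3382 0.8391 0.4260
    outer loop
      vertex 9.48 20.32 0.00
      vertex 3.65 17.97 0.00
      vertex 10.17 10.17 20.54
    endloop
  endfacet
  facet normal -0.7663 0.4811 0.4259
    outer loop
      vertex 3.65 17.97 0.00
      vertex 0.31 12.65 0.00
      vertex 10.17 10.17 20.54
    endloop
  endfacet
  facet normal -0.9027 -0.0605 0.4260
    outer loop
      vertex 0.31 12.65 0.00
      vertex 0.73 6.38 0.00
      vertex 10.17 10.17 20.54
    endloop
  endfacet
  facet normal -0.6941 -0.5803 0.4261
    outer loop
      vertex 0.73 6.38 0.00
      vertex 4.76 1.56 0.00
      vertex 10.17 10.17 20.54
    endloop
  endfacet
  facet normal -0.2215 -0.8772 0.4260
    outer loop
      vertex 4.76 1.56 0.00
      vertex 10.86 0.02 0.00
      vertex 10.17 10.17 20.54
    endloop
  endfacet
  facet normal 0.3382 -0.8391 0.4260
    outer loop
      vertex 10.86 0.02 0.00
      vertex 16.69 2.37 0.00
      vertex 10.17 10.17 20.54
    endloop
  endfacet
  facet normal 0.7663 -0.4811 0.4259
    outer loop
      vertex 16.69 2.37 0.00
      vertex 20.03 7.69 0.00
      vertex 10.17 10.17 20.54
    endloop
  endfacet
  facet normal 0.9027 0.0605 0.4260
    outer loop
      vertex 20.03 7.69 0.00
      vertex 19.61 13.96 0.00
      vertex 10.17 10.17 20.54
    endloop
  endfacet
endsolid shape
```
; perimeter-only toolpath
G21 ; units = mm
G90 ; absolute positioning
G28 ; home
; layer 1
G0 Z4.11
G0 X17.72 Y13.20
G1 X14.50 Y17.06
G1 X9.62 Y18.29
G1 X4.95 Y16.41
G1 X2.28 Y12.15
G1 X2.62 Y7.14
G1 X5.84 Y3.28
G1 X10.72 Y2.05
G1 X15.39 Y3.93
G1 X18.06 Y8.19
G1 X17.72 Y13.20
; layer 2
G0 Z8.22
G0 X15.83 Y12.44
G1 X13.42 Y15.34
G1 X9.76 Y16.26
G1 X6.26 Y14.85
G1 X4.25 Y11.66
G1 X4.51 Y7.90
G1 X6.92 Y5.00
G1 X10.58 Y4.08
G1 X14.08 Y5.49
G1 X16.09 Y8.68
G1 X15.83 Y12.44
; layer 3
G0 Z12.32
G0 X13.95 Y11.69
G1 X12.33 Y13.61
G1 X9.89 Y14.23
G1 X7.56 Y13.29
G1 X6.23 Y11.16
G1 X6.39 Y8.65
G1 X8.01 Y6.73
G1 X10.45 Y6.11
G1 X12.78 Y7.05
G1 X14.11 Y9.18
G1 X13.95 Y11.69
; layer 4
G0 Z16.43
G0 X12.06 Y10.93
G1 X11.25 Y11.89
G1 X10.03 Y12.20
G1 X8.87 Y11.73
G1 X8.20 Y10.67
G1 X8.28 Y9.41
G1 X9.09 Y8.45
G1 X10.31 Y8.14
G1 X11.47 Y8.61
G1 X12.14 Y9.67
G1 X12.06 Y10.93
M2 ; end

The solid is a regular 10-sided pyramid, base circumscribed radius ≈ 10.2 mm, apex at z ≈ 20.5 mm. Slicing at Δz = 4.11 mm — 5 equal slices spanning the solid's height, so layer i sits at z = i·h/5 — gives 4 non-empty perimeters. Each is a 10-segment closed polygon; G0 lifts to the layer z and rapids to the start vertex, then G1 traces the edges. The cross-section shrinks linearly with z (the slice at the apex is degenerate and omitted).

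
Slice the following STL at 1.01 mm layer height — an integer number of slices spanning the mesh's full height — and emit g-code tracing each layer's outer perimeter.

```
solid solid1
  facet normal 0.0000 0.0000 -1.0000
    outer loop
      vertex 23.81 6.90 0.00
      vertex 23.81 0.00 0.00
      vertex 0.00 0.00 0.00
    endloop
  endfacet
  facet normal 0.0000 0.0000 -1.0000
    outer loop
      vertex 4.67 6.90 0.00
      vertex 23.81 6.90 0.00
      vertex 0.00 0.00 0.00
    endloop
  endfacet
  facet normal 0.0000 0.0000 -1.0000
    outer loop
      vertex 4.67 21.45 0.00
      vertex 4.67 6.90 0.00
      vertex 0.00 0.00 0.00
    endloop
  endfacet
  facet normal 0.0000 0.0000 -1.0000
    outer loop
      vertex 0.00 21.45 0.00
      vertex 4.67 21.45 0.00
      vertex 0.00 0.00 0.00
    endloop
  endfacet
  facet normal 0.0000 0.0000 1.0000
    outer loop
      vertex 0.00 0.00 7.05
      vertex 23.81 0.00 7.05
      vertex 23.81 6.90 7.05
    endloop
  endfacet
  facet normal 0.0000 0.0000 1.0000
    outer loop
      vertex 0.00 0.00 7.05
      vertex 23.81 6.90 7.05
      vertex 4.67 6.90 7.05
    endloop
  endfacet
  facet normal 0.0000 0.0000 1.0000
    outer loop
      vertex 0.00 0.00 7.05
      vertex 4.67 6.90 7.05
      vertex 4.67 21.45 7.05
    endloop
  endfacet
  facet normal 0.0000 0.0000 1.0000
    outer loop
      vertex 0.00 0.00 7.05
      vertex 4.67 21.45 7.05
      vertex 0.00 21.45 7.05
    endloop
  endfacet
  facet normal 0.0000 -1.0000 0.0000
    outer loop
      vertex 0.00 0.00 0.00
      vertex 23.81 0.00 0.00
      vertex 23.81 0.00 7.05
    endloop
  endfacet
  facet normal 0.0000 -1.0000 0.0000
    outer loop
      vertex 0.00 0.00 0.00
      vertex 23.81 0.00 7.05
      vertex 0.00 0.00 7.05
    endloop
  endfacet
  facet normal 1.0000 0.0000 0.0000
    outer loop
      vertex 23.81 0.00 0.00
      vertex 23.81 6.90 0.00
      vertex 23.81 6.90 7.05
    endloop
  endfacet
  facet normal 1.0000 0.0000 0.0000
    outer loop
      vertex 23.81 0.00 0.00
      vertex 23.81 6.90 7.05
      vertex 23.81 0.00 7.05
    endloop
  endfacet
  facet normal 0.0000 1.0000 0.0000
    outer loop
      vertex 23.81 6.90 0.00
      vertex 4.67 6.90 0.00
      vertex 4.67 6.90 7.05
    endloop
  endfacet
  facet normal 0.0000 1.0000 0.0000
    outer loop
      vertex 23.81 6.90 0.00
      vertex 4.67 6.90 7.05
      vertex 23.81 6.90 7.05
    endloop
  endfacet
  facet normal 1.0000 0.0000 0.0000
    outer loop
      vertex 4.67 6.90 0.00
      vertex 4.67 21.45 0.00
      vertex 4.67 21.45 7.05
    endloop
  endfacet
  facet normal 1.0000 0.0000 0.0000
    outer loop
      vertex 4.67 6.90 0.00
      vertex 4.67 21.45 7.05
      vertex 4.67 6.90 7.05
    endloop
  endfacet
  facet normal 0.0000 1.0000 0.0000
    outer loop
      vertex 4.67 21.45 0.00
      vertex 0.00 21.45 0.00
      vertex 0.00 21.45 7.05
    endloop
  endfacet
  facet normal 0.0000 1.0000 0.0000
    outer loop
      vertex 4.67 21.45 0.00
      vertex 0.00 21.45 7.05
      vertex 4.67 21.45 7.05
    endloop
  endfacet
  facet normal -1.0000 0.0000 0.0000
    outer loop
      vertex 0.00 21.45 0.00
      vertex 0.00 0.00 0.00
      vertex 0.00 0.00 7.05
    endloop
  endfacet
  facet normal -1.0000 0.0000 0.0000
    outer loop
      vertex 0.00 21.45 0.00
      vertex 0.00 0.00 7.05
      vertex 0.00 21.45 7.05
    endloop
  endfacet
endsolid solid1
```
; perimeter-only toolpath
G21 ; units = mm
G90 ; absolute positioning
G28 ; home
; layer 1
G0 Z1.01
G0 X0.00 Y0.00
G1 X23.81 Y0.00
G1 X23.81 Y6.90
G1 X4.67 Y6.90
G1 X4.67 Y21.45
G1 X0.00 Y21.45
G1 X0.00 Y0.00
; layer 2
G0 Z2.01
G0 X0.00 Y0.00
G1 X23.81 Y0.00
G1 X23.81 Y6.90
G1 X4.67 Y6.90
G1 X4.67 Y21.45
G1 X0.00 Y21.45
G1 X0.00 Y0.00
; layer 3
G0 Z3.02
G0 X0.00 Y0.00
G1 X23.81 Y0.00
G1 X23.81 Y6.90
G1 X4.67 Y6.90
G1 X4.67 Y21.45
G1 X0.00 Y21.45
G1 X0.00 Y0.00
; layer 4
G0 Z4.03
G0 X0.00 Y0.00
G1 X23.81 Y0.00
G1 X23.81 Y6.90
G1 X4.67 Y6.90
G1 X4.67 Y21.45
G1 X0.00 Y21.45
G1 X0.00 Y0.00
; layer 5
G0 Z5.04
G0 X0.00 Y0.00
G1 X23.81 Y0.00
G1 X23.81 Y6.90
G1 X4.67 Y6.90
G1 X4.67 Y21.45
G1 X0.00 Y21.45
G1 X0.00 Y0.00
; layer 6
G0 Z6.04
G0 X0.00 Y0.00
G1 X23.81 Y0.00
G1 X23.81 Y6.90
G1 X4.67 Y6.90
G1 X4.67 Y21.45
G1 X0.00 Y21.45
G1 X0.00 Y0.00
; layer 7
G0 Z7.05
G0 X0.00 Y0.00
G1 X23.81 Y0.00
G1 X23.81 Y6.90
G1 X4.67 Y6.90
G1 X4.67 Y21.45
G1 X0.00 Y21.45
G1 X0.00 Y0.00
M2 ; end

The solid is an L-shaped prism: outer 23.8 × 21.4 mm, arm thicknesses ≈ 6.9 mm (horizontal) and 4.67 mm (vertical), extruded 7.05 mm in z. Slicing at Δz = 1.01 mm — 7 equal slices spanning the solid's height, so layer i sits at z = i·h/7 — gives 7 non-empty perimeters. Each is a 6-segment closed polygon; G0 lifts to the layer z and rapids to the start vertex, then G1 traces the edges.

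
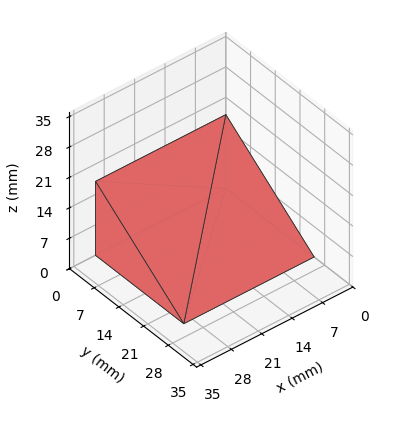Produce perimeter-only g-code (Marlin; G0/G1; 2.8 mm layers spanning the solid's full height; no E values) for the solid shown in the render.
Reading the render: the shape is a wedge (ramp): 30 × 25 mm base, rising to 17 mm along the y=0 edge and sloping linearly to z=0 at y=25 (dimensions read to the nearest mm from the axis ticks). For the g-code, the solid's height is divided into equal slices at the stated Δz and each level perimeter traced with G1 moves after a G0 lift.

; perimeter-only toolpath
G21 ; units = mm
G90 ; absolute positioning
G28 ; home
; layer 1
G0 Z2.8
G0 X0.0 Y0.0
G1 X30.0 Y0.0
G1 X30.0 Y20.8
G1 X0.0 Y20.8
G1 X0.0 Y0.0
; layer 2
G0 Z5.7
G0 X0.0 Y0.0
G1 X30.0 Y0.0
G1 X30.0 Y16.7
G1 X0.0 Y16.7
G1 X0.0 Y0.0
; layer 3
G0 Z8.5
G0 X0.0 Y0.0
G1 X30.0 Y0.0
G1 X30.0 Y12.5
G1 X0.0 Y12.5
G1 X0.0 Y0.0
; layer 4
G0 Z11.3
G0 X0.0 Y0.0
G1 X30.0 Y0.0
G1 X30.0 Y8.3
G1 X0.0 Y8.3
G1 X0.0 Y0.0
; layer 5
G0 Z14.2
G0 X0.0 Y0.0
G1 X30.0 Y0.0
G1 X30.0 Y4.2
G1 X0.0 Y4.2
G1 X0.0 Y0.0
M2 ; end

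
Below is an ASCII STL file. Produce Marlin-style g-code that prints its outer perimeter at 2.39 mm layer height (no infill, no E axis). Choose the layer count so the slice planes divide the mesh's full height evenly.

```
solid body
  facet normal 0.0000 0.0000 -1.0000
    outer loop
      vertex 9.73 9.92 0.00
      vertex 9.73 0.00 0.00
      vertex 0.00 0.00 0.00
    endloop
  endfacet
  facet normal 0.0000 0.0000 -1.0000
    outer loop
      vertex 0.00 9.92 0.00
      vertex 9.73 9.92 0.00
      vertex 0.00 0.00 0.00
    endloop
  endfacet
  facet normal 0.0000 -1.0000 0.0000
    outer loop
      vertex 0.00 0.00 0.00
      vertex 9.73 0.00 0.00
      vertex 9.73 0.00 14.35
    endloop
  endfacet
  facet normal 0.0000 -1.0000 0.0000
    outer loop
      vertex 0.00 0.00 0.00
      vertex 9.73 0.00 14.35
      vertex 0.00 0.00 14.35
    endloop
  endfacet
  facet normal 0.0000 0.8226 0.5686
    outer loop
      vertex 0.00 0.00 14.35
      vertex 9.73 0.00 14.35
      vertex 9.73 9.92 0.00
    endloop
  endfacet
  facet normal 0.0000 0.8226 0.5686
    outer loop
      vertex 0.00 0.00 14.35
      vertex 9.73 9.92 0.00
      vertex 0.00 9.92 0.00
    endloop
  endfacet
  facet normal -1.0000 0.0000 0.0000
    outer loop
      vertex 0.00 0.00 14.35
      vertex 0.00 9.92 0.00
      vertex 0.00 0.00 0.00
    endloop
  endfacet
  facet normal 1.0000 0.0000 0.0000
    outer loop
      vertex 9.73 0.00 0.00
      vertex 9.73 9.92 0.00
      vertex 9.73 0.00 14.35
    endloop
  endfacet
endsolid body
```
; perimeter-only toolpath
G21 ; units = mm
G90 ; absolute positioning
G28 ; home
; layer 1
G0 Z2.39
G0 X0.00 Y0.00
G1 X9.73 Y0.00
G1 X9.73 Y8.27
G1 X0.00 Y8.27
G1 X0.00 Y0.00
; layer 2
G0 Z4.78
G0 X0.00 Y0.00
G1 X9.73 Y0.00
G1 X9.73 Y6.61
G1 X0.00 Y6.61
G1 X0.00 Y0.00
; layer 3
G0 Z7.17
G0 X0.00 Y0.00
G1 X9.73 Y0.00
G1 X9.73 Y4.96
G1 X0.00 Y4.96
G1 X0.00 Y0.00
; layer 4
G0 Z9.57
G0 X0.00 Y0.00
G1 X9.73 Y0.00
G1 X9.73 Y3.31
G1 X0.00 Y3.31
G1 X0.00 Y0.00
; layer 5
G0 Z11.96
G0 X0.00 Y0.00
G1 X9.73 Y0.00
G1 X9.73 Y1.65
G1 X0.00 Y1.65
G1 X0.00 Y0.00
M2 ; end

The solid is a wedge (ramp): 9.73 × 9.92 mm base, rising to 14.3 mm along the y=0 edge and sloping linearly to z=0 at y=9.92. Slicing at Δz = 2.39 mm — 6 equal slices spanning the solid's height, so layer i sits at z = i·h/6 — gives 5 non-empty perimeters. Each is a 4-segment closed polygon; G0 lifts to the layer z and rapids to the start vertex, then G1 traces the edges. The cross-section shrinks linearly with z (the slice at the apex is degenerate and omitted).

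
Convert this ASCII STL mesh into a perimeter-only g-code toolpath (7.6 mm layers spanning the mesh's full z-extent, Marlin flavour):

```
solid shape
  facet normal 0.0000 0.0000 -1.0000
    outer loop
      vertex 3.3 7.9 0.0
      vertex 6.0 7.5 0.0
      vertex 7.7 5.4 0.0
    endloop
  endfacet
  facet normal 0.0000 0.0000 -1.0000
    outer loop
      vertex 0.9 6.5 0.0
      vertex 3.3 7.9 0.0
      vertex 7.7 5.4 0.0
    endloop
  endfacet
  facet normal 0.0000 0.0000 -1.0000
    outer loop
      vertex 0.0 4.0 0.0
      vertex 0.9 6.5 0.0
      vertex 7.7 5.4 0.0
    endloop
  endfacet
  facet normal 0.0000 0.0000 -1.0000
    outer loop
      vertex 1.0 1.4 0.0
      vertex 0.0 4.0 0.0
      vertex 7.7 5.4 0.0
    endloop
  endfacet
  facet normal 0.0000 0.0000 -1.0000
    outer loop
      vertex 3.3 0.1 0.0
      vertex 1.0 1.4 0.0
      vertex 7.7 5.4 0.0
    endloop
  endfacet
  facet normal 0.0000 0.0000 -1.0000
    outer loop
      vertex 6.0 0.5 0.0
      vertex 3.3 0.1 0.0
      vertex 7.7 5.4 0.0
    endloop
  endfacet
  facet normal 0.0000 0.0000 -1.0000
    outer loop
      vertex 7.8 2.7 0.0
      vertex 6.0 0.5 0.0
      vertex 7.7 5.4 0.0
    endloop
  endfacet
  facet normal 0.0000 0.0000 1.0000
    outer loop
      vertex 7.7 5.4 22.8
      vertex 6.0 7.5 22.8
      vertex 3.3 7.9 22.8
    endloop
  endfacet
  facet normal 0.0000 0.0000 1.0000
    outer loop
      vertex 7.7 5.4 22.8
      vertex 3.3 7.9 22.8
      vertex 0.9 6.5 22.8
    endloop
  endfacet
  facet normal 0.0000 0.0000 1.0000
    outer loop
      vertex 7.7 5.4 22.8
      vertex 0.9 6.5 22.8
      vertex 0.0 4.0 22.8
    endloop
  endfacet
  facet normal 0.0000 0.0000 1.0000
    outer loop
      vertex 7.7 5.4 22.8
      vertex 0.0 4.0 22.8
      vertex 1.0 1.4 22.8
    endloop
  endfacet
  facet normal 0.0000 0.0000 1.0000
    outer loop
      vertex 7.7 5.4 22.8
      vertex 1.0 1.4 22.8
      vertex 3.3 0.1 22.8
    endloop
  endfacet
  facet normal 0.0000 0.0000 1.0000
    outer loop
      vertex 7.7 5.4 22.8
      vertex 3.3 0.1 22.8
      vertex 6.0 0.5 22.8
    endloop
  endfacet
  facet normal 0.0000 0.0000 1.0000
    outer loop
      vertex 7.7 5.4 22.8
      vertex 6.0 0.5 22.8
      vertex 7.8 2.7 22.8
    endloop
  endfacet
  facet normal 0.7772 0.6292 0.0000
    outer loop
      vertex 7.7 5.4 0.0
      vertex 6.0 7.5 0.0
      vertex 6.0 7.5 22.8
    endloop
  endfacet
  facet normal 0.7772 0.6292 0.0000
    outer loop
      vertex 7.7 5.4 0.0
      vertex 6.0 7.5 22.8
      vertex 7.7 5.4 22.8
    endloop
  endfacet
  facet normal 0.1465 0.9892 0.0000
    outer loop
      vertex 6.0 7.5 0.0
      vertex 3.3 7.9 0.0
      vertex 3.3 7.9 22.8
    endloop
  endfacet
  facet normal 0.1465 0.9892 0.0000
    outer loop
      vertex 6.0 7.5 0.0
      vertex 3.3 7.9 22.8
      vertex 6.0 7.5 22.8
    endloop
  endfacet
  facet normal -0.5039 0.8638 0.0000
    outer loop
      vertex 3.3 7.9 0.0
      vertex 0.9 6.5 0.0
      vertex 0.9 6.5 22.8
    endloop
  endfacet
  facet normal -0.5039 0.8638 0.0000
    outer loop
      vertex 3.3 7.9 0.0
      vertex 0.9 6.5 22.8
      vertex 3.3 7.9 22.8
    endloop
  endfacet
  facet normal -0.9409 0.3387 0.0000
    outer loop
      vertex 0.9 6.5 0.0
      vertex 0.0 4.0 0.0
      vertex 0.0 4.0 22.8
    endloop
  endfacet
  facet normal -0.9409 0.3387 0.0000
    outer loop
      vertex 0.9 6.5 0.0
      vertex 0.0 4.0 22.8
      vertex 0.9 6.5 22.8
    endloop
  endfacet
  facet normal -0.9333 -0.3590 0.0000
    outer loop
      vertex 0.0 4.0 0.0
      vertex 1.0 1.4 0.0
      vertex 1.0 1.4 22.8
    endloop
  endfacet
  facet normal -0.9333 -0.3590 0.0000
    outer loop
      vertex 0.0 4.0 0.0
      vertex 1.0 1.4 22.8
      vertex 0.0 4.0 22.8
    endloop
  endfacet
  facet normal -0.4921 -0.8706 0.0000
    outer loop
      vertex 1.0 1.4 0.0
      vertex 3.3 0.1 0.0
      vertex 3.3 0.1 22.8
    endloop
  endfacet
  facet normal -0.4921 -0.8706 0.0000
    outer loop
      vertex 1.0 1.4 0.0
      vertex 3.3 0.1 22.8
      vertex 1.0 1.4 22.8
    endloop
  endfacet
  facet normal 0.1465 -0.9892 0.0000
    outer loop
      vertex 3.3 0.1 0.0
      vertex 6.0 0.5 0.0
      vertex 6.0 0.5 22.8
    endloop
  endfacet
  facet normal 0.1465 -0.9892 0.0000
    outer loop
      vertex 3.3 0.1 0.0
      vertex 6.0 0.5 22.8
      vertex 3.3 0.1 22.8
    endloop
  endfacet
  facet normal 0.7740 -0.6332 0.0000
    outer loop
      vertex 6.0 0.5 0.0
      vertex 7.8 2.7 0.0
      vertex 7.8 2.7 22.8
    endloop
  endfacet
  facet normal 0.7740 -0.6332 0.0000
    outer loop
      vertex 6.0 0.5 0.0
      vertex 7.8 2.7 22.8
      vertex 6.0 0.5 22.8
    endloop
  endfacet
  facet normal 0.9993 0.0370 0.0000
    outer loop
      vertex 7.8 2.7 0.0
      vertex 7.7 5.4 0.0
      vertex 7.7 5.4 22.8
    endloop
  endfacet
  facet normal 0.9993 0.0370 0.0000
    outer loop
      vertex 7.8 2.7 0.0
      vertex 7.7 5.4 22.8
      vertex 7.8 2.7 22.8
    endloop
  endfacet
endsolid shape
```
; perimeter-only toolpath
G21 ; units = mm
G90 ; absolute positioning
G28 ; home
; layer 1
G0 Z7.6
G0 X7.7 Y5.4
G1 X6.0 Y7.5
G1 X3.3 Y7.9
G1 X0.9 Y6.5
G1 X0.0 Y4.0
G1 X1.0 Y1.4
G1 X3.3 Y0.1
G1 X6.0 Y0.5
G1 X7.8 Y2.7
G1 X7.7 Y5.4
; layer 2
G0 Z15.2
G0 X7.7 Y5.4
G1 X6.0 Y7.5
G1 X3.3 Y7.9
G1 X0.9 Y6.5
G1 X0.0 Y4.0
G1 X1.0 Y1.4
G1 X3.3 Y0.1
G1 X6.0 Y0.5
G1 X7.8 Y2.7
G1 X7.7 Y5.4
; layer 3
G0 Z22.8
G0 X7.7 Y5.4
G1 X6.0 Y7.5
G1 X3.3 Y7.9
G1 X0.9 Y6.5
G1 X0.0 Y4.0
G1 X1.0 Y1.4
G1 X3.3 Y0.1
G1 X6.0 Y0.5
G1 X7.8 Y2.7
G1 X7.7 Y5.4
M2 ; end

The solid is a regular 9-sided prism (a cylinder approximated with 9 flat sides), circumscribed radius ≈ 4 mm, height ≈ 22.8 mm. Slicing at Δz = 7.6 mm — 3 equal slices spanning the solid's height, so layer i sits at z = i·h/3 — gives 3 non-empty perimeters. Each is a 9-segment closed polygon; G0 lifts to the layer z and rapids to the start vertex, then G1 traces the edges.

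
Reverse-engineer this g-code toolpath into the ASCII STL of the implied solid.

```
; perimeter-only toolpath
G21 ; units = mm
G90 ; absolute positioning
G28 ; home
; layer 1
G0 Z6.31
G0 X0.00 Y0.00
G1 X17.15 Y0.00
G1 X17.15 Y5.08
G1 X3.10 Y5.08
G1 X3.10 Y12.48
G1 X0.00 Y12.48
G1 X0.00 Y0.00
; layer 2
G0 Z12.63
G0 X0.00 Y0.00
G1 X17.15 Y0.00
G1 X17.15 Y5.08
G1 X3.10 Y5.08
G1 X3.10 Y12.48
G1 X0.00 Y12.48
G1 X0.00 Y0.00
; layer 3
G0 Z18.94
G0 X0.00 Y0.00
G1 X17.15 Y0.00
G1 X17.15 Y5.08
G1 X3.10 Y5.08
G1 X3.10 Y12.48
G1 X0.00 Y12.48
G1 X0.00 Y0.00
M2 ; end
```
solid part
  facet normal 0.0000 0.0000 -1.0000
    outer loop
      vertex 17.15 5.08 0.00
      vertex 17.15 0.00 0.00
      vertex 0.00 0.00 0.00
    endloop
  endfacet
  facet normal 0.0000 0.0000 -1.0000
    outer loop
      vertex 3.10 5.08 0.00
      vertex 17.15 5.08 0.00
      vertex 0.00 0.00 0.00
    endloop
  endfacet
  facet normal 0.0000 0.0000 -1.0000
    outer loop
      vertex 3.10 12.48 0.00
      vertex 3.10 5.08 0.00
      vertex 0.00 0.00 0.00
    endloop
  endfacet
  facet normal 0.0000 0.0000 -1.0000
    outer loop
      vertex 0.00 12.48 0.00
      vertex 3.10 12.48 0.00
      vertex 0.00 0.00 0.00
    endloop
  endfacet
  facet normal 0.0000 0.0000 1.0000
    outer loop
      vertex 0.00 0.00 18.94
      vertex 17.15 0.00 18.94
      vertex 17.15 5.08 18.94
    endloop
  endfacet
  facet normal 0.0000 0.0000 1.0000
    outer loop
      vertex 0.00 0.00 18.94
      vertex 17.15 5.08 18.94
      vertex 3.10 5.08 18.94
    endloop
  endfacet
  facet normal 0.0000 0.0000 1.0000
    outer loop
      vertex 0.00 0.00 18.94
      vertex 3.10 5.08 18.94
      vertex 3.10 12.48 18.94
    endloop
  endfacet
  facet normal 0.0000 0.0000 1.0000
    outer loop
      vertex 0.00 0.00 18.94
      vertex 3.10 12.48 18.94
      vertex 0.00 12.48 18.94
    endloop
  endfacet
  facet normal 0.0000 -1.0000 0.0000
    outer loop
      vertex 0.00 0.00 0.00
      vertex 17.15 0.00 0.00
      vertex 17.15 0.00 18.94
    endloop
  endfacet
  facet normal 0.0000 -1.0000 0.0000
    outer loop
      vertex 0.00 0.00 0.00
      vertex 17.15 0.00 18.94
      vertex 0.00 0.00 18.94
    endloop
  endfacet
  facet normal 1.0000 0.0000 0.0000
    outer loop
      vertex 17.15 0.00 0.00
      vertex 17.15 5.08 0.00
      vertex 17.15 5.08 18.94
    endloop
  endfacet
  facet normal 1.0000 0.0000 0.0000
    outer loop
      vertex 17.15 0.00 0.00
      vertex 17.15 5.08 18.94
      vertex 17.15 0.00 18.94
    endloop
  endfacet
  facet normal 0.0000 1.0000 0.0000
    outer loop
      vertex 17.15 5.08 0.00
      vertex 3.10 5.08 0.00
      vertex 3.10 5.08 18.94
    endloop
  endfacet
  facet normal 0.0000 1.0000 0.0000
    outer loop
      vertex 17.15 5.08 0.00
      vertex 3.10 5.08 18.94
      vertex 17.15 5.08 18.94
    endloop
  endfacet
  facet normal 1.0000 0.0000 0.0000
    outer loop
      vertex 3.10 5.08 0.00
      vertex 3.10 12.48 0.00
      vertex 3.10 12.48 18.94
    endloop
  endfacet
  facet normal 1.0000 0.0000 0.0000
    outer loop
      vertex 3.10 5.08 0.00
      vertex 3.10 12.48 18.94
      vertex 3.10 5.08 18.94
    endloop
  endfacet
  facet normal 0.0000 1.0000 0.0000
    outer loop
      vertex 3.10 12.48 0.00
      vertex 0.00 12.48 0.00
      vertex 0.00 12.48 18.94
    endloop
  endfacet
  facet normal 0.0000 1.0000 0.0000
    outer loop
      vertex 3.10 12.48 0.00
      vertex 0.00 12.48 18.94
      vertex 3.10 12.48 18.94
    endloop
  endfacet
  facet normal -1.0000 0.0000 0.0000
    outer loop
      vertex 0.00 12.48 0.00
      vertex 0.00 0.00 0.00
      vertex 0.00 0.00 18.94
    endloop
  endfacet
  facet normal -1.0000 0.0000 0.0000
    outer loop
      vertex 0.00 12.48 0.00
      vertex 0.00 0.00 18.94
      vertex 0.00 12.48 18.94
    endloop
  endfacet
endsolid part

The G0 Z moves step by Δz≈6.31 mm. Every layer's G1 loop is the same polygon, so the solid is a straight extrusion of it from z=0 to z≈18.9. Closing with flat bottom and top caps and triangulating gives 20 facets — an L-shaped prism: outer 17.1 × 12.5 mm, arm thicknesses ≈ 5.08 mm (horizontal) and 3.1 mm (vertical), extruded 18.9 mm in z.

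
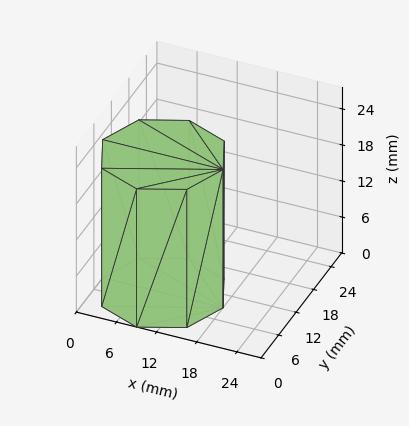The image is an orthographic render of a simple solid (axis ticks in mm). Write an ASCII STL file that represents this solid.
Reading the render: the shape is a regular 8-sided prism (a cylinder approximated with 8 flat sides), circumscribed radius ≈ 9 mm, height ≈ 23 mm (dimensions read to the nearest mm from the axis ticks). For the STL, each face is triangulated and given an outward normal.

solid part
  facet normal 0.0000 0.0000 -1.0000
    outer loop
      vertex 9.000 18.000 0.000
      vertex 15.364 15.364 0.000
      vertex 18.000 9.000 0.000
    endloop
  endfacet
  facet normal 0.0000 0.0000 -1.0000
    outer loop
      vertex 2.636 15.364 0.000
      vertex 9.000 18.000 0.000
      vertex 18.000 9.000 0.000
    endloop
  endfacet
  facet normal 0.0000 0.0000 -1.0000
    outer loop
      vertex 0.000 9.000 0.000
      vertex 2.636 15.364 0.000
      vertex 18.000 9.000 0.000
    endloop
  endfacet
  facet normal 0.0000 0.0000 -1.0000
    outer loop
      vertex 2.636 2.636 0.000
      vertex 0.000 9.000 0.000
      vertex 18.000 9.000 0.000
    endloop
  endfacet
  facet normal 0.0000 0.0000 -1.0000
    outer loop
      vertex 9.000 0.000 0.000
      vertex 2.636 2.636 0.000
      vertex 18.000 9.000 0.000
    endloop
  endfacet
  facet normal 0.0000 0.0000 -1.0000
    outer loop
      vertex 15.364 2.636 0.000
      vertex 9.000 0.000 0.000
      vertex 18.000 9.000 0.000
    endloop
  endfacet
  facet normal 0.0000 0.0000 1.0000
    outer loop
      vertex 18.000 9.000 23.000
      vertex 15.364 15.364 23.000
      vertex 9.000 18.000 23.000
    endloop
  endfacet
  facet normal 0.0000 0.0000 1.0000
    outer loop
      vertex 18.000 9.000 23.000
      vertex 9.000 18.000 23.000
      vertex 2.636 15.364 23.000
    endloop
  endfacet
  facet normal 0.0000 0.0000 1.0000
    outer loop
      vertex 18.000 9.000 23.000
      vertex 2.636 15.364 23.000
      vertex 0.000 9.000 23.000
    endloop
  endfacet
  facet normal 0.0000 0.0000 1.0000
    outer loop
      vertex 18.000 9.000 23.000
      vertex 0.000 9.000 23.000
      vertex 2.636 2.636 23.000
    endloop
  endfacet
  facet normal 0.0000 0.0000 1.0000
    outer loop
      vertex 18.000 9.000 23.000
      vertex 2.636 2.636 23.000
      vertex 9.000 0.000 23.000
    endloop
  endfacet
  facet normal 0.0000 0.0000 1.0000
    outer loop
      vertex 18.000 9.000 23.000
      vertex 9.000 0.000 23.000
      vertex 15.364 2.636 23.000
    endloop
  endfacet
  facet normal 0.9239 0.3827 0.0000
    outer loop
      vertex 18.000 9.000 0.000
      vertex 15.364 15.364 0.000
      vertex 15.364 15.364 23.000
    endloop
  endfacet
  facet normal 0.9239 0.3827 0.0000
    outer loop
      vertex 18.000 9.000 0.000
      vertex 15.364 15.364 23.000
      vertex 18.000 9.000 23.000
    endloop
  endfacet
  facet normal 0.3827 0.9239 0.0000
    outer loop
      vertex 15.364 15.364 0.000
      vertex 9.000 18.000 0.000
      vertex 9.000 18.000 23.000
    endloop
  endfacet
  facet normal 0.3827 0.9239 0.0000
    outer loop
      vertex 15.364 15.364 0.000
      vertex 9.000 18.000 23.000
      vertex 15.364 15.364 23.000
    endloop
  endfacet
  facet normal -0.3827 0.9239 0.0000
    outer loop
      vertex 9.000 18.000 0.000
      vertex 2.636 15.364 0.000
      vertex 2.636 15.364 23.000
    endloop
  endfacet
  facet normal -0.3827 0.9239 0.0000
    outer loop
      vertex 9.000 18.000 0.000
      vertex 2.636 15.364 23.000
      vertex 9.000 18.000 23.000
    endloop
  endfacet
  facet normal -0.9239 0.3827 0.0000
    outer loop
      vertex 2.636 15.364 0.000
      vertex 0.000 9.000 0.000
      vertex 0.000 9.000 23.000
    endloop
  endfacet
  facet normal -0.9239 0.3827 0.0000
    outer loop
      vertex 2.636 15.364 0.000
      vertex 0.000 9.000 23.000
      vertex 2.636 15.364 23.000
    endloop
  endfacet
  facet normal -0.9239 -0.3827 0.0000
    outer loop
      vertex 0.000 9.000 0.000
      vertex 2.636 2.636 0.000
      vertex 2.636 2.636 23.000
    endloop
  endfacet
  facet normal -0.9239 -0.3827 0.0000
    outer loop
      vertex 0.000 9.000 0.000
      vertex 2.636 2.636 23.000
      vertex 0.000 9.000 23.000
    endloop
  endfacet
  facet normal -0.3827 -0.9239 0.0000
    outer loop
      vertex 2.636 2.636 0.000
      vertex 9.000 0.000 0.000
      vertex 9.000 0.000 23.000
    endloop
  endfacet
  facet normal -0.3827 -0.9239 0.0000
    outer loop
      vertex 2.636 2.636 0.000
      vertex 9.000 0.000 23.000
      vertex 2.636 2.636 23.000
    endloop
  endfacet
  facet normal 0.3827 -0.9239 0.0000
    outer loop
      vertex 9.000 0.000 0.000
      vertex 15.364 2.636 0.000
      vertex 15.364 2.636 23.000
    endloop
  endfacet
  facet normal 0.3827 -0.9239 0.0000
    outer loop
      vertex 9.000 0.000 0.000
      vertex 15.364 2.636 23.000
      vertex 9.000 0.000 23.000
    endloop
  endfacet
  facet normal 0.9239 -0.3827 0.0000
    outer loop
      vertex 15.364 2.636 0.000
      vertex 18.000 9.000 0.000
      vertex 18.000 9.000 23.000
    endloop
  endfacet
  facet normal 0.9239 -0.3827 0.0000
    outer loop
      vertex 15.364 2.636 0.000
      vertex 18.000 9.000 23.000
      vertex 15.364 2.636 23.000
    endloop
  endfacet
endsolid part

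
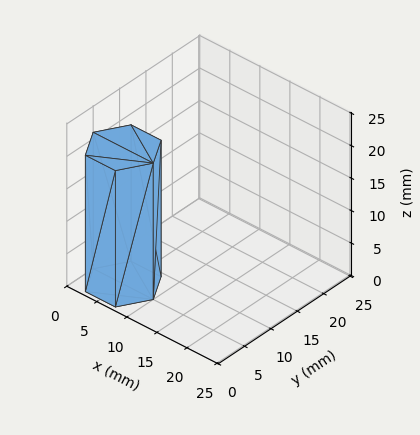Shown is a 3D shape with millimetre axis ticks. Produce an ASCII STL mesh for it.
Reading the render: the shape is a regular 6-sided prism (a cylinder approximated with 6 flat sides), circumscribed radius ≈ 5 mm, height ≈ 21 mm (dimensions read to the nearest mm from the axis ticks). For the STL, each face is triangulated and given an outward normal.

solid part
  facet normal 0.0000 0.0000 -1.0000
    outer loop
      vertex 2.50 9.33 0.00
      vertex 7.50 9.33 0.00
      vertex 10.00 5.00 0.00
    endloop
  endfacet
  facet normal 0.0000 0.0000 -1.0000
    outer loop
      vertex 0.00 5.00 0.00
      vertex 2.50 9.33 0.00
      vertex 10.00 5.00 0.00
    endloop
  endfacet
  facet normal 0.0000 0.0000 -1.0000
    outer loop
      vertex 2.50 0.67 0.00
      vertex 0.00 5.00 0.00
      vertex 10.00 5.00 0.00
    endloop
  endfacet
  facet normal 0.0000 0.0000 -1.0000
    outer loop
      vertex 7.50 0.67 0.00
      vertex 2.50 0.67 0.00
      vertex 10.00 5.00 0.00
    endloop
  endfacet
  facet normal 0.0000 0.0000 1.0000
    outer loop
      vertex 10.00 5.00 21.00
      vertex 7.50 9.33 21.00
      vertex 2.50 9.33 21.00
    endloop
  endfacet
  facet normal 0.0000 0.0000 1.0000
    outer loop
      vertex 10.00 5.00 21.00
      vertex 2.50 9.33 21.00
      vertex 0.00 5.00 21.00
    endloop
  endfacet
  facet normal 0.0000 0.0000 1.0000
    outer loop
      vertex 10.00 5.00 21.00
      vertex 0.00 5.00 21.00
      vertex 2.50 0.67 21.00
    endloop
  endfacet
  facet normal 0.0000 0.0000 1.0000
    outer loop
      vertex 10.00 5.00 21.00
      vertex 2.50 0.67 21.00
      vertex 7.50 0.67 21.00
    endloop
  endfacet
  facet normal 0.8660 0.5000 0.0000
    outer loop
      vertex 10.00 5.00 0.00
      vertex 7.50 9.33 0.00
      vertex 7.50 9.33 21.00
    endloop
  endfacet
  facet normal 0.8660 0.5000 0.0000
    outer loop
      vertex 10.00 5.00 0.00
      vertex 7.50 9.33 21.00
      vertex 10.00 5.00 21.00
    endloop
  endfacet
  facet normal 0.0000 1.0000 0.0000
    outer loop
      vertex 7.50 9.33 0.00
      vertex 2.50 9.33 0.00
      vertex 2.50 9.33 21.00
    endloop
  endfacet
  facet normal 0.0000 1.0000 0.0000
    outer loop
      vertex 7.50 9.33 0.00
      vertex 2.50 9.33 21.00
      vertex 7.50 9.33 21.00
    endloop
  endfacet
  facet normal -0.8660 0.5000 0.0000
    outer loop
      vertex 2.50 9.33 0.00
      vertex 0.00 5.00 0.00
      vertex 0.00 5.00 21.00
    endloop
  endfacet
  facet normal -0.8660 0.5000 0.0000
    outer loop
      vertex 2.50 9.33 0.00
      vertex 0.00 5.00 21.00
      vertex 2.50 9.33 21.00
    endloop
  endfacet
  facet normal -0.8660 -0.5000 0.0000
    outer loop
      vertex 0.00 5.00 0.00
      vertex 2.50 0.67 0.00
      vertex 2.50 0.67 21.00
    endloop
  endfacet
  facet normal -0.8660 -0.5000 0.0000
    outer loop
      vertex 0.00 5.00 0.00
      vertex 2.50 0.67 21.00
      vertex 0.00 5.00 21.00
    endloop
  endfacet
  facet normal 0.0000 -1.0000 0.0000
    outer loop
      vertex 2.50 0.67 0.00
      vertex 7.50 0.67 0.00
      vertex 7.50 0.67 21.00
    endloop
  endfacet
  facet normal 0.0000 -1.0000 0.0000
    outer loop
      vertex 2.50 0.67 0.00
      vertex 7.50 0.67 21.00
      vertex 2.50 0.67 21.00
    endloop
  endfacet
  facet normal 0.8660 -0.5000 0.0000
    outer loop
      vertex 7.50 0.67 0.00
      vertex 10.00 5.00 0.00
      vertex 10.00 5.00 21.00
    endloop
  endfacet
  facet normal 0.8660 -0.5000 0.0000
    outer loop
      vertex 7.50 0.67 0.00
      vertex 10.00 5.00 21.00
      vertex 7.50 0.67 21.00
    endloop
  endfacet
endsolid part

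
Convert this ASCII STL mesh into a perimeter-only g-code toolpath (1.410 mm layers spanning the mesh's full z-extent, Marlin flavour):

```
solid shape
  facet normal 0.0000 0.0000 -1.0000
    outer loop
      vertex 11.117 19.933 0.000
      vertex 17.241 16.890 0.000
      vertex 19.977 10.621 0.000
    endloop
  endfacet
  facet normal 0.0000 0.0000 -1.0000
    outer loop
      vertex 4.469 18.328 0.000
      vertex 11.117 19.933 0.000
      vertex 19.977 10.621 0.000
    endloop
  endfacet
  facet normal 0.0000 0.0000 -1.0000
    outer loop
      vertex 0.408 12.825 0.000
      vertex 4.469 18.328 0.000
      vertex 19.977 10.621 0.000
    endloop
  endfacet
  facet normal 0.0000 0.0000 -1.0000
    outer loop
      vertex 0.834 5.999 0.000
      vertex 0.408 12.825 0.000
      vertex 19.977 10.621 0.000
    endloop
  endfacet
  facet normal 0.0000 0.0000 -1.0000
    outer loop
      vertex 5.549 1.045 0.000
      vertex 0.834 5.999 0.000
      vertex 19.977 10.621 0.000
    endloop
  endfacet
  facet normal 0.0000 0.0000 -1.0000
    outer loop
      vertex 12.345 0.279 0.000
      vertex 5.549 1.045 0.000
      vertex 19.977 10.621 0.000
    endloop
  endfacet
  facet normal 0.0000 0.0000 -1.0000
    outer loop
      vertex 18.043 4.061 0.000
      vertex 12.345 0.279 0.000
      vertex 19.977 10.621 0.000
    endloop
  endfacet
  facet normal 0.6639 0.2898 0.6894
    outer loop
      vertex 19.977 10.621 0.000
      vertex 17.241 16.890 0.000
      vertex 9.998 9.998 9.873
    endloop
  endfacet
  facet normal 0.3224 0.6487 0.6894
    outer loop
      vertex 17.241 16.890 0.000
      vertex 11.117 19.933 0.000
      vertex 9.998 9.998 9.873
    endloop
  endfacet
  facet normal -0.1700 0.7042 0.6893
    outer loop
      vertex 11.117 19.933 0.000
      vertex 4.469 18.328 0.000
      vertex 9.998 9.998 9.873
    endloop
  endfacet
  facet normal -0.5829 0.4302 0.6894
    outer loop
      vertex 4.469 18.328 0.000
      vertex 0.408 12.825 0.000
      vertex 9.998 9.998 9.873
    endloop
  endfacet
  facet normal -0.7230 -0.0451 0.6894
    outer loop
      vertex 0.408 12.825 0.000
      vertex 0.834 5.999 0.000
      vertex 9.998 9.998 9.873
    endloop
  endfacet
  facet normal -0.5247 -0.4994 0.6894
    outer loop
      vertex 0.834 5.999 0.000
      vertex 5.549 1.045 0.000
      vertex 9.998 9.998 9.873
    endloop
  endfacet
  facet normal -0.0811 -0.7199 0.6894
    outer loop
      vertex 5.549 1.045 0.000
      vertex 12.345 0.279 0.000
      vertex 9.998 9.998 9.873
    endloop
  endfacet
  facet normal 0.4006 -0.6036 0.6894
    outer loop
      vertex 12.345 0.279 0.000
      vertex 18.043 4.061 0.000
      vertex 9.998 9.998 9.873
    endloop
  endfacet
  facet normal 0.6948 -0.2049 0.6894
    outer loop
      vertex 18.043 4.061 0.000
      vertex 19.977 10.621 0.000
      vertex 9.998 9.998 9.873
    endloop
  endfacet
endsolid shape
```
; perimeter-only toolpath
G21 ; units = mm
G90 ; absolute positioning
G28 ; home
; layer 1
G0 Z1.410
G0 X18.551 Y10.532
G1 X16.206 Y15.905
G1 X10.957 Y18.514
G1 X5.259 Y17.138
G1 X1.778 Y12.421
G1 X2.143 Y6.570
G1 X6.185 Y2.324
G1 X12.010 Y1.667
G1 X16.894 Y4.909
G1 X18.551 Y10.532
; layer 2
G0 Z2.821
G0 X17.126 Y10.443
G1 X15.172 Y14.921
G1 X10.797 Y17.094
G1 X6.049 Y15.948
G1 X3.148 Y12.017
G1 X3.452 Y7.142
G1 X6.820 Y3.603
G1 X11.674 Y3.056
G1 X15.744 Y5.757
G1 X17.126 Y10.443
; layer 3
G0 Z4.231
G0 X15.700 Y10.354
G1 X14.137 Y13.936
G1 X10.637 Y15.675
G1 X6.839 Y14.758
G1 X4.518 Y11.613
G1 X4.761 Y7.713
G1 X7.456 Y4.882
G1 X11.339 Y4.444
G1 X14.595 Y6.605
G1 X15.700 Y10.354
; layer 4
G0 Z5.642
G0 X14.275 Y10.265
G1 X13.102 Y12.952
G1 X10.478 Y14.256
G1 X7.628 Y13.568
G1 X5.888 Y11.210
G1 X6.071 Y8.284
G1 X8.091 Y6.161
G1 X11.004 Y5.833
G1 X13.446 Y7.454
G1 X14.275 Y10.265
; layer 5
G0 Z7.052
G0 X12.849 Y10.176
G1 X12.067 Y11.967
G1 X10.318 Y12.837
G1 X8.418 Y12.378
G1 X7.258 Y10.806
G1 X7.380 Y8.855
G1 X8.727 Y7.440
G1 X10.669 Y7.221
G1 X12.297 Y8.302
G1 X12.849 Y10.176
; layer 6
G0 Z8.463
G0 X11.424 Y10.087
G1 X11.033 Y10.983
G1 X10.158 Y11.417
G1 X9.208 Y11.188
G1 X8.628 Y10.402
G1 X8.689 Y9.427
G1 X9.362 Y8.719
G1 X10.333 Y8.610
G1 X11.147 Y9.150
G1 X11.424 Y10.087
M2 ; end

The solid is a regular 9-sided pyramid, base circumscribed radius ≈ 10 mm, apex at z ≈ 9.87 mm. Slicing at Δz = 1.410 mm — 7 equal slices spanning the solid's height, so layer i sits at z = i·h/7 — gives 6 non-empty perimeters. Each is a 9-segment closed polygon; G0 lifts to the layer z and rapids to the start vertex, then G1 traces the edges. The cross-section shrinks linearly with z (the slice at the apex is degenerate and omitted).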